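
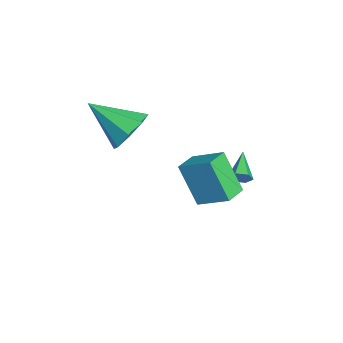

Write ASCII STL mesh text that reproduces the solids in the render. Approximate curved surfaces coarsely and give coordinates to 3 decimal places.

solid 
facet normal 0.385 0.744 -0.547
outer loop
vertex 1.22 -3.712 2.865
vertex 0.368 -3.142 3.041
vertex 1.283 -3.264 3.519
endloop
endfacet
facet normal 0.678 -0.635 0.370
outer loop
vertex 1.22 -3.712 2.865
vertex 1.283 -3.264 3.519
vertex -0.448 -4.718 4.199
endloop
endfacet
facet normal 0.385 0.744 -0.547
outer loop
vertex 1.283 -3.264 3.519
vertex 0.368 -3.142 3.041
vertex 0.811 -2.744 3.894
endloop
endfacet
facet normal 0.485 -0.177 0.856
outer loop
vertex 1.283 -3.264 3.519
vertex 0.811 -2.744 3.894
vertex -0.448 -4.718 4.199
endloop
endfacet
facet normal 0.386 0.743 -0.547
outer loop
vertex 0.811 -2.744 3.894
vertex 0.368 -3.142 3.041
vertex 0.079 -2.457 3.768
endloop
endfacet
facet normal -0.087 0.206 0.975
outer loop
vertex 0.811 -2.744 3.894
vertex 0.079 -2.457 3.768
vertex -0.448 -4.718 4.199
endloop
endfacet
facet normal 0.385 0.743 -0.547
outer loop
vertex 0.079 -2.457 3.768
vertex 0.368 -3.142 3.041
vertex -0.484 -2.571 3.217
endloop
endfacet
facet normal -0.699 0.288 0.655
outer loop
vertex 0.079 -2.457 3.768
vertex -0.484 -2.571 3.217
vertex -0.448 -4.718 4.199
endloop
endfacet
facet normal 0.385 0.743 -0.547
outer loop
vertex -0.484 -2.571 3.217
vertex 0.368 -3.142 3.041
vertex -0.547 -3.02 2.562
endloop
endfacet
facet normal -0.996 0.021 0.082
outer loop
vertex -0.484 -2.571 3.217
vertex -0.547 -3.02 2.562
vertex -0.448 -4.718 4.199
endloop
endfacet
facet normal 0.385 0.744 -0.546
outer loop
vertex -0.547 -3.02 2.562
vertex 0.368 -3.142 3.041
vertex -0.074 -3.539 2.188
endloop
endfacet
facet normal -0.802 -0.438 -0.406
outer loop
vertex -0.547 -3.02 2.562
vertex -0.074 -3.539 2.188
vertex -0.448 -4.718 4.199
endloop
endfacet
facet normal 0.385 0.744 -0.546
outer loop
vertex -0.074 -3.539 2.188
vertex 0.368 -3.142 3.041
vertex 0.657 -3.826 2.313
endloop
endfacet
facet normal -0.232 -0.820 -0.524
outer loop
vertex -0.074 -3.539 2.188
vertex 0.657 -3.826 2.313
vertex -0.448 -4.718 4.199
endloop
endfacet
facet normal 0.385 0.744 -0.546
outer loop
vertex 0.657 -3.826 2.313
vertex 0.368 -3.142 3.041
vertex 1.22 -3.712 2.865
endloop
endfacet
facet normal 0.382 -0.902 -0.203
outer loop
vertex 0.657 -3.826 2.313
vertex 1.22 -3.712 2.865
vertex -0.448 -4.718 4.199
endloop
endfacet
facet normal -0.388 -0.335 0.859
outer loop
vertex 3.353 -0.505 3.436
vertex 2.54 0.114 3.31
vertex 2.64 -1.593 2.69
endloop
endfacet
facet normal 0.790 -0.601 0.122
outer loop
vertex 3.38 -0.954 1.05
vertex 3.353 -0.505 3.436
vertex 2.64 -1.593 2.69
endloop
endfacet
facet normal -0.387 -0.335 0.859
outer loop
vertex 2.64 -1.593 2.69
vertex 2.54 0.114 3.31
vertex 1.826 -0.974 2.564
endloop
endfacet
facet normal -0.475 -0.726 -0.497
outer loop
vertex 1.826 -0.974 2.564
vertex 3.38 -0.954 1.05
vertex 2.64 -1.593 2.69
endloop
endfacet
facet normal 0.475 0.726 0.497
outer loop
vertex 3.353 -0.505 3.436
vertex 3.28 0.753 1.67
vertex 2.54 0.114 3.31
endloop
endfacet
facet normal 0.789 -0.602 0.122
outer loop
vertex 4.094 0.134 1.796
vertex 3.353 -0.505 3.436
vertex 3.38 -0.954 1.05
endloop
endfacet
facet normal 0.475 0.726 0.497
outer loop
vertex 4.094 0.134 1.796
vertex 3.28 0.753 1.67
vertex 3.353 -0.505 3.436
endloop
endfacet
facet normal -0.789 0.602 -0.122
outer loop
vertex 2.54 0.114 3.31
vertex 3.28 0.753 1.67
vertex 1.826 -0.974 2.564
endloop
endfacet
facet normal -0.475 -0.726 -0.498
outer loop
vertex 2.567 -0.335 0.924
vertex 3.38 -0.954 1.05
vertex 1.826 -0.974 2.564
endloop
endfacet
facet normal -0.790 0.601 -0.122
outer loop
vertex 1.826 -0.974 2.564
vertex 3.28 0.753 1.67
vertex 2.567 -0.335 0.924
endloop
endfacet
facet normal 0.388 0.334 -0.859
outer loop
vertex 2.567 -0.335 0.924
vertex 4.094 0.134 1.796
vertex 3.38 -0.954 1.05
endloop
endfacet
facet normal 0.388 0.335 -0.859
outer loop
vertex 3.28 0.753 1.67
vertex 4.094 0.134 1.796
vertex 2.567 -0.335 0.924
endloop
endfacet
facet normal 0.893 -0.189 -0.409
outer loop
vertex 0.294 0.889 0.124
vertex 0.145 1.118 -0.307
vertex 0.371 1.389 0.061
endloop
endfacet
facet normal 0.137 0.103 0.985
outer loop
vertex 0.294 0.889 0.124
vertex 0.371 1.389 0.061
vertex -1.105 1.382 0.267
endloop
endfacet
facet normal 0.893 -0.188 -0.410
outer loop
vertex 0.371 1.389 0.061
vertex 0.145 1.118 -0.307
vertex 0.222 1.618 -0.369
endloop
endfacet
facet normal 0.059 0.889 0.453
outer loop
vertex 0.371 1.389 0.061
vertex 0.222 1.618 -0.369
vertex -1.105 1.382 0.267
endloop
endfacet
facet normal 0.893 -0.188 -0.410
outer loop
vertex 0.222 1.618 -0.369
vertex 0.145 1.118 -0.307
vertex -0.004 1.347 -0.737
endloop
endfacet
facet normal -0.346 0.844 -0.409
outer loop
vertex 0.222 1.618 -0.369
vertex -0.004 1.347 -0.737
vertex -1.105 1.382 0.267
endloop
endfacet
facet normal 0.892 -0.190 -0.410
outer loop
vertex -0.004 1.347 -0.737
vertex 0.145 1.118 -0.307
vertex -0.082 0.847 -0.675
endloop
endfacet
facet normal -0.674 0.013 -0.739
outer loop
vertex -0.004 1.347 -0.737
vertex -0.082 0.847 -0.675
vertex -1.105 1.382 0.267
endloop
endfacet
facet normal 0.892 -0.190 -0.410
outer loop
vertex -0.082 0.847 -0.675
vertex 0.145 1.118 -0.307
vertex 0.067 0.617 -0.244
endloop
endfacet
facet normal -0.597 -0.775 -0.208
outer loop
vertex -0.082 0.847 -0.675
vertex 0.067 0.617 -0.244
vertex -1.105 1.382 0.267
endloop
endfacet
facet normal 0.892 -0.190 -0.410
outer loop
vertex 0.067 0.617 -0.244
vertex 0.145 1.118 -0.307
vertex 0.294 0.889 0.124
endloop
endfacet
facet normal -0.190 -0.730 0.657
outer loop
vertex 0.067 0.617 -0.244
vertex 0.294 0.889 0.124
vertex -1.105 1.382 0.267
endloop
endfacet

endsolid


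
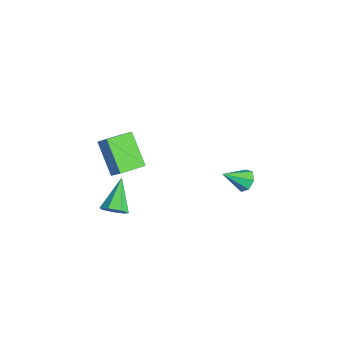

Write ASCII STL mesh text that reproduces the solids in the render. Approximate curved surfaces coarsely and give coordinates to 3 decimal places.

solid 
facet normal 0.041 0.806 -0.590
outer loop
vertex -2.086 3.348 -4.473
vertex -2.451 3.685 -4.038
vertex -1.794 3.63 -4.068
endloop
endfacet
facet normal 0.780 -0.610 -0.138
outer loop
vertex -2.086 3.348 -4.473
vertex -1.794 3.63 -4.068
vertex -2.509 2.515 -3.182
endloop
endfacet
facet normal 0.041 0.806 -0.590
outer loop
vertex -1.794 3.63 -4.068
vertex -2.451 3.685 -4.038
vertex -1.997 3.953 -3.641
endloop
endfacet
facet normal 0.849 -0.140 0.509
outer loop
vertex -1.794 3.63 -4.068
vertex -1.997 3.953 -3.641
vertex -2.509 2.515 -3.182
endloop
endfacet
facet normal 0.040 0.806 -0.590
outer loop
vertex -1.997 3.953 -3.641
vertex -2.451 3.685 -4.038
vertex -2.542 4.074 -3.513
endloop
endfacet
facet normal 0.267 0.206 0.942
outer loop
vertex -1.997 3.953 -3.641
vertex -2.542 4.074 -3.513
vertex -2.509 2.515 -3.182
endloop
endfacet
facet normal 0.038 0.806 -0.591
outer loop
vertex -2.542 4.074 -3.513
vertex -2.451 3.685 -4.038
vertex -3.018 3.901 -3.78
endloop
endfacet
facet normal -0.528 0.166 0.833
outer loop
vertex -2.542 4.074 -3.513
vertex -3.018 3.901 -3.78
vertex -2.509 2.515 -3.182
endloop
endfacet
facet normal 0.039 0.806 -0.590
outer loop
vertex -3.018 3.901 -3.78
vertex -2.451 3.685 -4.038
vertex -3.068 3.566 -4.241
endloop
endfacet
facet normal -0.936 -0.228 0.267
outer loop
vertex -3.018 3.901 -3.78
vertex -3.068 3.566 -4.241
vertex -2.509 2.515 -3.182
endloop
endfacet
facet normal 0.039 0.806 -0.590
outer loop
vertex -3.068 3.566 -4.241
vertex -2.451 3.685 -4.038
vertex -2.652 3.32 -4.55
endloop
endfacet
facet normal -0.651 -0.682 -0.333
outer loop
vertex -3.068 3.566 -4.241
vertex -2.652 3.32 -4.55
vertex -2.509 2.515 -3.182
endloop
endfacet
facet normal 0.040 0.806 -0.590
outer loop
vertex -2.652 3.32 -4.55
vertex -2.451 3.685 -4.038
vertex -2.086 3.348 -4.473
endloop
endfacet
facet normal 0.112 -0.851 -0.513
outer loop
vertex -2.652 3.32 -4.55
vertex -2.086 3.348 -4.473
vertex -2.509 2.515 -3.182
endloop
endfacet
facet normal -0.721 -0.112 0.684
outer loop
vertex -2.616 -3.127 1.257
vertex -2.968 -1.823 1.099
vertex -3.278 -3.396 0.515
endloop
endfacet
facet normal 0.259 -0.959 0.116
outer loop
vertex -1.872 -3.177 -0.819
vertex -2.616 -3.127 1.257
vertex -3.278 -3.396 0.515
endloop
endfacet
facet normal -0.721 -0.112 0.684
outer loop
vertex -3.278 -3.396 0.515
vertex -2.968 -1.823 1.099
vertex -3.63 -2.092 0.357
endloop
endfacet
facet normal -0.643 -0.261 -0.720
outer loop
vertex -3.63 -2.092 0.357
vertex -1.872 -3.177 -0.819
vertex -3.278 -3.396 0.515
endloop
endfacet
facet normal 0.643 0.261 0.720
outer loop
vertex -2.616 -3.127 1.257
vertex -1.562 -1.604 -0.235
vertex -2.968 -1.823 1.099
endloop
endfacet
facet normal 0.259 -0.959 0.116
outer loop
vertex -1.21 -2.908 -0.077
vertex -2.616 -3.127 1.257
vertex -1.872 -3.177 -0.819
endloop
endfacet
facet normal 0.643 0.261 0.720
outer loop
vertex -1.21 -2.908 -0.077
vertex -1.562 -1.604 -0.235
vertex -2.616 -3.127 1.257
endloop
endfacet
facet normal -0.259 0.959 -0.116
outer loop
vertex -2.968 -1.823 1.099
vertex -1.562 -1.604 -0.235
vertex -3.63 -2.092 0.357
endloop
endfacet
facet normal -0.643 -0.261 -0.720
outer loop
vertex -2.224 -1.873 -0.977
vertex -1.872 -3.177 -0.819
vertex -3.63 -2.092 0.357
endloop
endfacet
facet normal -0.259 0.959 -0.116
outer loop
vertex -3.63 -2.092 0.357
vertex -1.562 -1.604 -0.235
vertex -2.224 -1.873 -0.977
endloop
endfacet
facet normal 0.721 0.112 -0.684
outer loop
vertex -2.224 -1.873 -0.977
vertex -1.21 -2.908 -0.077
vertex -1.872 -3.177 -0.819
endloop
endfacet
facet normal 0.721 0.112 -0.684
outer loop
vertex -1.562 -1.604 -0.235
vertex -1.21 -2.908 -0.077
vertex -2.224 -1.873 -0.977
endloop
endfacet
facet normal 0.704 -0.424 -0.571
outer loop
vertex -1.148 -2.577 -3.238
vertex -1.516 -3.184 -3.241
vertex -1.556 -2.639 -3.695
endloop
endfacet
facet normal 0.014 0.989 -0.147
outer loop
vertex -1.148 -2.577 -3.238
vertex -1.556 -2.639 -3.695
vertex -2.824 -2.396 -2.179
endloop
endfacet
facet normal 0.703 -0.424 -0.571
outer loop
vertex -1.556 -2.639 -3.695
vertex -1.516 -3.184 -3.241
vertex -1.934 -3.111 -3.81
endloop
endfacet
facet normal -0.568 0.594 -0.570
outer loop
vertex -1.556 -2.639 -3.695
vertex -1.934 -3.111 -3.81
vertex -2.824 -2.396 -2.179
endloop
endfacet
facet normal 0.703 -0.424 -0.571
outer loop
vertex -1.934 -3.111 -3.81
vertex -1.516 -3.184 -3.241
vertex -1.998 -3.638 -3.497
endloop
endfacet
facet normal -0.894 -0.144 -0.425
outer loop
vertex -1.934 -3.111 -3.81
vertex -1.998 -3.638 -3.497
vertex -2.824 -2.396 -2.179
endloop
endfacet
facet normal 0.703 -0.424 -0.572
outer loop
vertex -1.998 -3.638 -3.497
vertex -1.516 -3.184 -3.241
vertex -1.698 -3.823 -2.991
endloop
endfacet
facet normal -0.719 -0.671 0.181
outer loop
vertex -1.998 -3.638 -3.497
vertex -1.698 -3.823 -2.991
vertex -2.824 -2.396 -2.179
endloop
endfacet
facet normal 0.703 -0.424 -0.571
outer loop
vertex -1.698 -3.823 -2.991
vertex -1.516 -3.184 -3.241
vertex -1.262 -3.527 -2.674
endloop
endfacet
facet normal -0.175 -0.588 0.790
outer loop
vertex -1.698 -3.823 -2.991
vertex -1.262 -3.527 -2.674
vertex -2.824 -2.396 -2.179
endloop
endfacet
facet normal 0.704 -0.423 -0.571
outer loop
vertex -1.262 -3.527 -2.674
vertex -1.516 -3.184 -3.241
vertex -1.017 -2.972 -2.783
endloop
endfacet
facet normal 0.328 0.040 0.944
outer loop
vertex -1.262 -3.527 -2.674
vertex -1.017 -2.972 -2.783
vertex -2.824 -2.396 -2.179
endloop
endfacet
facet normal 0.704 -0.424 -0.570
outer loop
vertex -1.017 -2.972 -2.783
vertex -1.516 -3.184 -3.241
vertex -1.148 -2.577 -3.238
endloop
endfacet
facet normal 0.413 0.743 0.526
outer loop
vertex -1.017 -2.972 -2.783
vertex -1.148 -2.577 -3.238
vertex -2.824 -2.396 -2.179
endloop
endfacet

endsolid


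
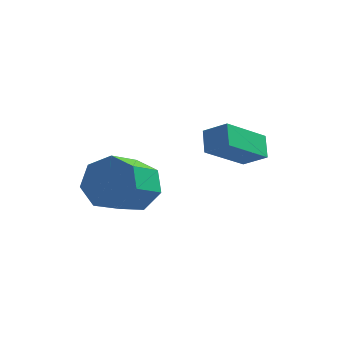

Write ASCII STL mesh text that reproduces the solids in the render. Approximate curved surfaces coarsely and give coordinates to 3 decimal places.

solid 
facet normal 0.289 0.782 -0.552
outer loop
vertex -2.978 1.265 -1.514
vertex -3.469 1.914 -0.851
vertex -2.477 1.572 -0.817
endloop
endfacet
facet normal 0.784 -0.523 -0.333
outer loop
vertex -2.978 1.265 -1.514
vertex -2.477 1.572 -0.817
vertex -3.459 -0.042 -0.593
endloop
endfacet
facet normal 0.784 -0.523 -0.333
outer loop
vertex -3.459 -0.042 -0.593
vertex -2.477 1.572 -0.817
vertex -2.958 0.265 0.104
endloop
endfacet
facet normal -0.287 -0.783 0.551
outer loop
vertex -3.459 -0.042 -0.593
vertex -2.958 0.265 0.104
vertex -3.951 0.606 0.071
endloop
endfacet
facet normal 0.289 0.783 -0.551
outer loop
vertex -2.477 1.572 -0.817
vertex -3.469 1.914 -0.851
vertex -2.724 2.136 -0.145
endloop
endfacet
facet normal 0.918 -0.063 0.390
outer loop
vertex -2.477 1.572 -0.817
vertex -2.724 2.136 -0.145
vertex -2.958 0.265 0.104
endloop
endfacet
facet normal 0.918 -0.063 0.390
outer loop
vertex -2.958 0.265 0.104
vertex -2.724 2.136 -0.145
vertex -3.205 0.829 0.776
endloop
endfacet
facet normal -0.287 -0.783 0.552
outer loop
vertex -2.958 0.265 0.104
vertex -3.205 0.829 0.776
vertex -3.951 0.606 0.071
endloop
endfacet
facet normal 0.289 0.783 -0.551
outer loop
vertex -2.724 2.136 -0.145
vertex -3.469 1.914 -0.851
vertex -3.532 2.533 -0.005
endloop
endfacet
facet normal 0.361 0.445 0.820
outer loop
vertex -2.724 2.136 -0.145
vertex -3.532 2.533 -0.005
vertex -3.205 0.829 0.776
endloop
endfacet
facet normal 0.360 0.445 0.820
outer loop
vertex -3.205 0.829 0.776
vertex -3.532 2.533 -0.005
vertex -4.013 1.225 0.916
endloop
endfacet
facet normal -0.288 -0.783 0.552
outer loop
vertex -3.205 0.829 0.776
vertex -4.013 1.225 0.916
vertex -3.951 0.606 0.071
endloop
endfacet
facet normal 0.287 0.783 -0.552
outer loop
vertex -3.532 2.533 -0.005
vertex -3.469 1.914 -0.851
vertex -4.293 2.463 -0.501
endloop
endfacet
facet normal -0.469 0.617 0.632
outer loop
vertex -3.532 2.533 -0.005
vertex -4.293 2.463 -0.501
vertex -4.013 1.225 0.916
endloop
endfacet
facet normal -0.468 0.618 0.632
outer loop
vertex -4.013 1.225 0.916
vertex -4.293 2.463 -0.501
vertex -4.774 1.156 0.42
endloop
endfacet
facet normal -0.289 -0.782 0.552
outer loop
vertex -4.013 1.225 0.916
vertex -4.774 1.156 0.42
vertex -3.951 0.606 0.071
endloop
endfacet
facet normal 0.287 0.783 -0.552
outer loop
vertex -4.293 2.463 -0.501
vertex -3.469 1.914 -0.851
vertex -4.434 1.98 -1.26
endloop
endfacet
facet normal -0.945 0.326 -0.032
outer loop
vertex -4.293 2.463 -0.501
vertex -4.434 1.98 -1.26
vertex -4.774 1.156 0.42
endloop
endfacet
facet normal -0.945 0.326 -0.032
outer loop
vertex -4.774 1.156 0.42
vertex -4.434 1.98 -1.26
vertex -4.915 0.673 -0.339
endloop
endfacet
facet normal -0.289 -0.782 0.552
outer loop
vertex -4.774 1.156 0.42
vertex -4.915 0.673 -0.339
vertex -3.951 0.606 0.071
endloop
endfacet
facet normal 0.288 0.783 -0.552
outer loop
vertex -4.434 1.98 -1.26
vertex -3.469 1.914 -0.851
vertex -3.849 1.447 -1.711
endloop
endfacet
facet normal -0.710 -0.212 -0.671
outer loop
vertex -4.434 1.98 -1.26
vertex -3.849 1.447 -1.711
vertex -4.915 0.673 -0.339
endloop
endfacet
facet normal -0.710 -0.211 -0.671
outer loop
vertex -4.915 0.673 -0.339
vertex -3.849 1.447 -1.711
vertex -4.33 0.139 -0.79
endloop
endfacet
facet normal -0.289 -0.782 0.552
outer loop
vertex -4.915 0.673 -0.339
vertex -4.33 0.139 -0.79
vertex -3.951 0.606 0.071
endloop
endfacet
facet normal 0.288 0.782 -0.552
outer loop
vertex -3.849 1.447 -1.711
vertex -3.469 1.914 -0.851
vertex -2.978 1.265 -1.514
endloop
endfacet
facet normal 0.059 -0.589 -0.806
outer loop
vertex -3.849 1.447 -1.711
vertex -2.978 1.265 -1.514
vertex -4.33 0.139 -0.79
endloop
endfacet
facet normal 0.060 -0.590 -0.806
outer loop
vertex -4.33 0.139 -0.79
vertex -2.978 1.265 -1.514
vertex -3.459 -0.042 -0.593
endloop
endfacet
facet normal -0.287 -0.783 0.551
outer loop
vertex -4.33 0.139 -0.79
vertex -3.459 -0.042 -0.593
vertex -3.951 0.606 0.071
endloop
endfacet
facet normal -0.539 -0.609 0.582
outer loop
vertex -0.766 3.635 1.453
vertex -1.61 3.835 0.88
vertex -0.553 2.904 0.885
endloop
endfacet
facet normal 0.812 -0.192 0.552
outer loop
vertex 0.51 4.105 -0.26
vertex -0.766 3.635 1.453
vertex -0.553 2.904 0.885
endloop
endfacet
facet normal -0.540 -0.610 0.580
outer loop
vertex -0.553 2.904 0.885
vertex -1.61 3.835 0.88
vertex -1.397 3.105 0.311
endloop
endfacet
facet normal 0.224 -0.769 -0.599
outer loop
vertex -1.397 3.105 0.311
vertex 0.51 4.105 -0.26
vertex -0.553 2.904 0.885
endloop
endfacet
facet normal -0.224 0.769 0.599
outer loop
vertex -0.766 3.635 1.453
vertex -0.547 5.036 -0.265
vertex -1.61 3.835 0.88
endloop
endfacet
facet normal 0.812 -0.193 0.552
outer loop
vertex 0.297 4.835 0.309
vertex -0.766 3.635 1.453
vertex 0.51 4.105 -0.26
endloop
endfacet
facet normal -0.224 0.769 0.599
outer loop
vertex 0.297 4.835 0.309
vertex -0.547 5.036 -0.265
vertex -0.766 3.635 1.453
endloop
endfacet
facet normal -0.812 0.193 -0.551
outer loop
vertex -1.61 3.835 0.88
vertex -0.547 5.036 -0.265
vertex -1.397 3.105 0.311
endloop
endfacet
facet normal 0.224 -0.769 -0.599
outer loop
vertex -0.334 4.305 -0.833
vertex 0.51 4.105 -0.26
vertex -1.397 3.105 0.311
endloop
endfacet
facet normal -0.811 0.192 -0.552
outer loop
vertex -1.397 3.105 0.311
vertex -0.547 5.036 -0.265
vertex -0.334 4.305 -0.833
endloop
endfacet
facet normal 0.539 0.610 -0.581
outer loop
vertex -0.334 4.305 -0.833
vertex 0.297 4.835 0.309
vertex 0.51 4.105 -0.26
endloop
endfacet
facet normal 0.540 0.609 -0.581
outer loop
vertex -0.547 5.036 -0.265
vertex 0.297 4.835 0.309
vertex -0.334 4.305 -0.833
endloop
endfacet

endsolid


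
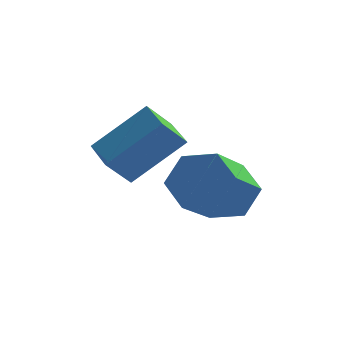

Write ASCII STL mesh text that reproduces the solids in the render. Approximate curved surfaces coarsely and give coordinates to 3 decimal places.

solid 
facet normal -0.500 -0.433 0.750
outer loop
vertex -1.988 -3.155 2.136
vertex -2.549 -2.31 2.25
vertex -3.12 -3.757 1.035
endloop
endfacet
facet normal 0.550 -0.828 -0.112
outer loop
vertex -2.651 -3.35 0.33
vertex -1.988 -3.155 2.136
vertex -3.12 -3.757 1.035
endloop
endfacet
facet normal -0.498 -0.434 0.751
outer loop
vertex -3.12 -3.757 1.035
vertex -2.549 -2.31 2.25
vertex -3.681 -2.913 1.15
endloop
endfacet
facet normal -0.670 -0.356 -0.651
outer loop
vertex -3.681 -2.913 1.15
vertex -2.651 -3.35 0.33
vertex -3.12 -3.757 1.035
endloop
endfacet
facet normal 0.670 0.357 0.651
outer loop
vertex -1.988 -3.155 2.136
vertex -2.08 -1.903 1.545
vertex -2.549 -2.31 2.25
endloop
endfacet
facet normal 0.550 -0.827 -0.113
outer loop
vertex -1.519 -2.747 1.43
vertex -1.988 -3.155 2.136
vertex -2.651 -3.35 0.33
endloop
endfacet
facet normal 0.670 0.357 0.651
outer loop
vertex -1.519 -2.747 1.43
vertex -2.08 -1.903 1.545
vertex -1.988 -3.155 2.136
endloop
endfacet
facet normal -0.550 0.828 0.112
outer loop
vertex -2.549 -2.31 2.25
vertex -2.08 -1.903 1.545
vertex -3.681 -2.913 1.15
endloop
endfacet
facet normal -0.670 -0.357 -0.651
outer loop
vertex -3.212 -2.505 0.444
vertex -2.651 -3.35 0.33
vertex -3.681 -2.913 1.15
endloop
endfacet
facet normal -0.550 0.828 0.113
outer loop
vertex -3.681 -2.913 1.15
vertex -2.08 -1.903 1.545
vertex -3.212 -2.505 0.444
endloop
endfacet
facet normal 0.499 0.433 -0.751
outer loop
vertex -3.212 -2.505 0.444
vertex -1.519 -2.747 1.43
vertex -2.651 -3.35 0.33
endloop
endfacet
facet normal 0.499 0.434 -0.750
outer loop
vertex -2.08 -1.903 1.545
vertex -1.519 -2.747 1.43
vertex -3.212 -2.505 0.444
endloop
endfacet
facet normal 0.199 0.785 -0.587
outer loop
vertex -0.401 -1.722 -1.317
vertex -0.929 -1.235 -0.845
vertex -0.096 -1.291 -0.638
endloop
endfacet
facet normal 0.914 -0.365 -0.179
outer loop
vertex -0.401 -1.722 -1.317
vertex -0.096 -1.291 -0.638
vertex -0.743 -3.072 -0.308
endloop
endfacet
facet normal 0.914 -0.365 -0.179
outer loop
vertex -0.743 -3.072 -0.308
vertex -0.096 -1.291 -0.638
vertex -0.438 -2.642 0.371
endloop
endfacet
facet normal -0.199 -0.785 0.587
outer loop
vertex -0.743 -3.072 -0.308
vertex -0.438 -2.642 0.371
vertex -1.271 -2.585 0.165
endloop
endfacet
facet normal 0.199 0.785 -0.587
outer loop
vertex -0.096 -1.291 -0.638
vertex -0.929 -1.235 -0.845
vertex -0.624 -0.804 -0.165
endloop
endfacet
facet normal 0.764 0.251 0.595
outer loop
vertex -0.096 -1.291 -0.638
vertex -0.624 -0.804 -0.165
vertex -0.438 -2.642 0.371
endloop
endfacet
facet normal 0.764 0.251 0.595
outer loop
vertex -0.438 -2.642 0.371
vertex -0.624 -0.804 -0.165
vertex -0.966 -2.155 0.844
endloop
endfacet
facet normal -0.199 -0.785 0.587
outer loop
vertex -0.438 -2.642 0.371
vertex -0.966 -2.155 0.844
vertex -1.271 -2.585 0.165
endloop
endfacet
facet normal 0.199 0.785 -0.587
outer loop
vertex -0.624 -0.804 -0.165
vertex -0.929 -1.235 -0.845
vertex -1.457 -0.748 -0.372
endloop
endfacet
facet normal -0.151 0.616 0.773
outer loop
vertex -0.624 -0.804 -0.165
vertex -1.457 -0.748 -0.372
vertex -0.966 -2.155 0.844
endloop
endfacet
facet normal -0.150 0.616 0.773
outer loop
vertex -0.966 -2.155 0.844
vertex -1.457 -0.748 -0.372
vertex -1.799 -2.098 0.637
endloop
endfacet
facet normal -0.199 -0.785 0.587
outer loop
vertex -0.966 -2.155 0.844
vertex -1.799 -2.098 0.637
vertex -1.271 -2.585 0.165
endloop
endfacet
facet normal 0.199 0.785 -0.587
outer loop
vertex -1.457 -0.748 -0.372
vertex -0.929 -1.235 -0.845
vertex -1.762 -1.178 -1.051
endloop
endfacet
facet normal -0.914 0.365 0.179
outer loop
vertex -1.457 -0.748 -0.372
vertex -1.762 -1.178 -1.051
vertex -1.799 -2.098 0.637
endloop
endfacet
facet normal -0.914 0.365 0.179
outer loop
vertex -1.799 -2.098 0.637
vertex -1.762 -1.178 -1.051
vertex -2.104 -2.529 -0.042
endloop
endfacet
facet normal -0.199 -0.785 0.587
outer loop
vertex -1.799 -2.098 0.637
vertex -2.104 -2.529 -0.042
vertex -1.271 -2.585 0.165
endloop
endfacet
facet normal 0.199 0.785 -0.587
outer loop
vertex -1.762 -1.178 -1.051
vertex -0.929 -1.235 -0.845
vertex -1.234 -1.665 -1.524
endloop
endfacet
facet normal -0.764 -0.251 -0.595
outer loop
vertex -1.762 -1.178 -1.051
vertex -1.234 -1.665 -1.524
vertex -2.104 -2.529 -0.042
endloop
endfacet
facet normal -0.764 -0.251 -0.595
outer loop
vertex -2.104 -2.529 -0.042
vertex -1.234 -1.665 -1.524
vertex -1.576 -3.016 -0.515
endloop
endfacet
facet normal -0.199 -0.785 0.587
outer loop
vertex -2.104 -2.529 -0.042
vertex -1.576 -3.016 -0.515
vertex -1.271 -2.585 0.165
endloop
endfacet
facet normal 0.199 0.785 -0.587
outer loop
vertex -1.234 -1.665 -1.524
vertex -0.929 -1.235 -0.845
vertex -0.401 -1.722 -1.317
endloop
endfacet
facet normal 0.150 -0.616 -0.774
outer loop
vertex -1.234 -1.665 -1.524
vertex -0.401 -1.722 -1.317
vertex -1.576 -3.016 -0.515
endloop
endfacet
facet normal 0.151 -0.616 -0.773
outer loop
vertex -1.576 -3.016 -0.515
vertex -0.401 -1.722 -1.317
vertex -0.743 -3.072 -0.308
endloop
endfacet
facet normal -0.199 -0.785 0.587
outer loop
vertex -1.576 -3.016 -0.515
vertex -0.743 -3.072 -0.308
vertex -1.271 -2.585 0.165
endloop
endfacet

endsolid


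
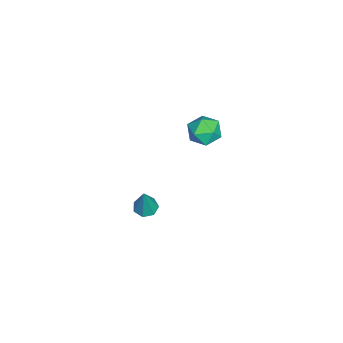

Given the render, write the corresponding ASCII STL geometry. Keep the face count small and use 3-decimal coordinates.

solid 
facet normal -0.489 0.870 -0.058
outer loop
vertex 1.812 0.729 3.644
vertex 0.99 0.263 3.59
vertex 1.337 0.514 4.434
endloop
endfacet
facet normal 0.110 0.940 0.322
outer loop
vertex 1.812 0.729 3.644
vertex 1.337 0.514 4.434
vertex 2.278 0.414 4.405
endloop
endfacet
facet normal 0.657 0.748 -0.093
outer loop
vertex 1.812 0.729 3.644
vertex 2.278 0.414 4.405
vertex 2.512 0.101 3.543
endloop
endfacet
facet normal 0.396 0.559 -0.729
outer loop
vertex 1.812 0.729 3.644
vertex 2.512 0.101 3.543
vertex 1.716 0.008 3.039
endloop
endfacet
facet normal -0.313 0.635 -0.707
outer loop
vertex 1.812 0.729 3.644
vertex 1.716 0.008 3.039
vertex 0.99 0.263 3.59
endloop
endfacet
facet normal 0.078 0.484 0.871
outer loop
vertex 2.278 0.414 4.405
vertex 1.337 0.514 4.434
vertex 1.744 -0.248 4.821
endloop
endfacet
facet normal -0.892 0.371 0.257
outer loop
vertex 1.337 0.514 4.434
vertex 0.99 0.263 3.59
vertex 0.948 -0.341 4.317
endloop
endfacet
facet normal -0.607 -0.010 -0.795
outer loop
vertex 0.99 0.263 3.59
vertex 1.716 0.008 3.039
vertex 1.182 -0.654 3.455
endloop
endfacet
facet normal 0.541 -0.133 -0.830
outer loop
vertex 1.716 0.008 3.039
vertex 2.512 0.101 3.543
vertex 2.123 -0.754 3.426
endloop
endfacet
facet normal 0.965 0.173 0.199
outer loop
vertex 2.512 0.101 3.543
vertex 2.278 0.414 4.405
vertex 2.47 -0.503 4.27
endloop
endfacet
facet normal -0.396 -0.559 0.729
outer loop
vertex 1.648 -0.969 4.216
vertex 1.744 -0.248 4.821
vertex 0.948 -0.341 4.317
endloop
endfacet
facet normal -0.657 -0.748 0.093
outer loop
vertex 1.648 -0.969 4.216
vertex 0.948 -0.341 4.317
vertex 1.182 -0.654 3.455
endloop
endfacet
facet normal -0.110 -0.940 -0.322
outer loop
vertex 1.648 -0.969 4.216
vertex 1.182 -0.654 3.455
vertex 2.123 -0.754 3.426
endloop
endfacet
facet normal 0.489 -0.870 0.058
outer loop
vertex 1.648 -0.969 4.216
vertex 2.123 -0.754 3.426
vertex 2.47 -0.503 4.27
endloop
endfacet
facet normal 0.313 -0.635 0.707
outer loop
vertex 1.648 -0.969 4.216
vertex 2.47 -0.503 4.27
vertex 1.744 -0.248 4.821
endloop
endfacet
facet normal -0.541 0.133 0.830
outer loop
vertex 0.948 -0.341 4.317
vertex 1.744 -0.248 4.821
vertex 1.337 0.514 4.434
endloop
endfacet
facet normal -0.965 -0.173 -0.199
outer loop
vertex 1.182 -0.654 3.455
vertex 0.948 -0.341 4.317
vertex 0.99 0.263 3.59
endloop
endfacet
facet normal -0.078 -0.484 -0.871
outer loop
vertex 2.123 -0.754 3.426
vertex 1.182 -0.654 3.455
vertex 1.716 0.008 3.039
endloop
endfacet
facet normal 0.892 -0.371 -0.257
outer loop
vertex 2.47 -0.503 4.27
vertex 2.123 -0.754 3.426
vertex 2.512 0.101 3.543
endloop
endfacet
facet normal 0.607 0.010 0.795
outer loop
vertex 1.744 -0.248 4.821
vertex 2.47 -0.503 4.27
vertex 2.278 0.414 4.405
endloop
endfacet
facet normal -0.322 -0.016 -0.947
outer loop
vertex 1.853 -3.654 -3.355
vertex 1.484 -3.106 -3.239
vertex 2.118 -3.146 -3.454
endloop
endfacet
facet normal 0.888 -0.458 0.026
outer loop
vertex 1.853 -3.654 -3.355
vertex 2.118 -3.146 -3.454
vertex 2.096 -3.074 -1.441
endloop
endfacet
facet normal -0.322 -0.018 -0.947
outer loop
vertex 2.118 -3.146 -3.454
vertex 1.484 -3.106 -3.239
vertex 1.906 -2.608 -3.392
endloop
endfacet
facet normal 0.930 0.367 -0.003
outer loop
vertex 2.118 -3.146 -3.454
vertex 1.906 -2.608 -3.392
vertex 2.096 -3.074 -1.441
endloop
endfacet
facet normal -0.322 -0.018 -0.947
outer loop
vertex 1.906 -2.608 -3.392
vertex 1.484 -3.106 -3.239
vertex 1.376 -2.446 -3.215
endloop
endfacet
facet normal 0.344 0.920 0.186
outer loop
vertex 1.906 -2.608 -3.392
vertex 1.376 -2.446 -3.215
vertex 2.096 -3.074 -1.441
endloop
endfacet
facet normal -0.322 -0.018 -0.946
outer loop
vertex 1.376 -2.446 -3.215
vertex 1.484 -3.106 -3.239
vertex 0.928 -2.781 -3.056
endloop
endfacet
facet normal -0.426 0.784 0.451
outer loop
vertex 1.376 -2.446 -3.215
vertex 0.928 -2.781 -3.056
vertex 2.096 -3.074 -1.441
endloop
endfacet
facet normal -0.321 -0.017 -0.947
outer loop
vertex 0.928 -2.781 -3.056
vertex 1.484 -3.106 -3.239
vertex 0.899 -3.361 -3.036
endloop
endfacet
facet normal -0.804 0.061 0.592
outer loop
vertex 0.928 -2.781 -3.056
vertex 0.899 -3.361 -3.036
vertex 2.096 -3.074 -1.441
endloop
endfacet
facet normal -0.321 -0.017 -0.947
outer loop
vertex 0.899 -3.361 -3.036
vertex 1.484 -3.106 -3.239
vertex 1.311 -3.75 -3.169
endloop
endfacet
facet normal -0.502 -0.704 0.503
outer loop
vertex 0.899 -3.361 -3.036
vertex 1.311 -3.75 -3.169
vertex 2.096 -3.074 -1.441
endloop
endfacet
facet normal -0.322 -0.016 -0.947
outer loop
vertex 1.311 -3.75 -3.169
vertex 1.484 -3.106 -3.239
vertex 1.853 -3.654 -3.355
endloop
endfacet
facet normal 0.252 -0.935 0.251
outer loop
vertex 1.311 -3.75 -3.169
vertex 1.853 -3.654 -3.355
vertex 2.096 -3.074 -1.441
endloop
endfacet

endsolid


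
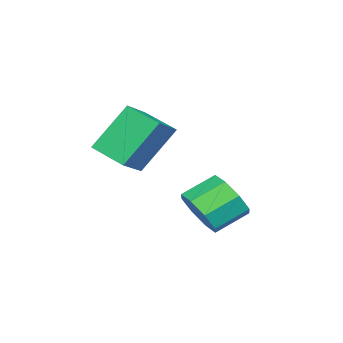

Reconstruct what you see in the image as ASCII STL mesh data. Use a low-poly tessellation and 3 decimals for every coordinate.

solid 
facet normal -0.443 0.407 0.799
outer loop
vertex -3.34 -3.612 2.413
vertex -3.072 -2.517 2.003
vertex -4.417 -3.578 1.799
endloop
endfacet
facet normal -0.223 -0.913 0.341
outer loop
vertex -3.628 -4.303 0.377
vertex -3.34 -3.612 2.413
vertex -4.417 -3.578 1.799
endloop
endfacet
facet normal -0.443 0.408 0.799
outer loop
vertex -4.417 -3.578 1.799
vertex -3.072 -2.517 2.003
vertex -4.148 -2.483 1.389
endloop
endfacet
facet normal -0.868 0.028 -0.496
outer loop
vertex -4.148 -2.483 1.389
vertex -3.628 -4.303 0.377
vertex -4.417 -3.578 1.799
endloop
endfacet
facet normal 0.868 -0.027 0.495
outer loop
vertex -3.34 -3.612 2.413
vertex -2.283 -3.242 0.581
vertex -3.072 -2.517 2.003
endloop
endfacet
facet normal -0.224 -0.913 0.341
outer loop
vertex -2.552 -4.337 0.991
vertex -3.34 -3.612 2.413
vertex -3.628 -4.303 0.377
endloop
endfacet
facet normal 0.868 -0.028 0.495
outer loop
vertex -2.552 -4.337 0.991
vertex -2.283 -3.242 0.581
vertex -3.34 -3.612 2.413
endloop
endfacet
facet normal 0.224 0.913 -0.341
outer loop
vertex -3.072 -2.517 2.003
vertex -2.283 -3.242 0.581
vertex -4.148 -2.483 1.389
endloop
endfacet
facet normal -0.868 0.027 -0.495
outer loop
vertex -3.36 -3.208 -0.033
vertex -3.628 -4.303 0.377
vertex -4.148 -2.483 1.389
endloop
endfacet
facet normal 0.224 0.913 -0.342
outer loop
vertex -4.148 -2.483 1.389
vertex -2.283 -3.242 0.581
vertex -3.36 -3.208 -0.033
endloop
endfacet
facet normal 0.443 -0.407 -0.799
outer loop
vertex -3.36 -3.208 -0.033
vertex -2.552 -4.337 0.991
vertex -3.628 -4.303 0.377
endloop
endfacet
facet normal 0.442 -0.408 -0.799
outer loop
vertex -2.283 -3.242 0.581
vertex -2.552 -4.337 0.991
vertex -3.36 -3.208 -0.033
endloop
endfacet
facet normal 0.640 -0.593 -0.488
outer loop
vertex -1.836 -0.639 -0.681
vertex -2.462 -1.101 -0.941
vertex -2.07 -0.441 -1.229
endloop
endfacet
facet normal 0.672 0.741 -0.019
outer loop
vertex -1.836 -0.639 -0.681
vertex -2.07 -0.441 -1.229
vertex -2.572 0.043 -0.12
endloop
endfacet
facet normal 0.672 0.741 -0.019
outer loop
vertex -2.572 0.043 -0.12
vertex -2.07 -0.441 -1.229
vertex -2.806 0.241 -0.667
endloop
endfacet
facet normal -0.640 0.593 0.488
outer loop
vertex -2.572 0.043 -0.12
vertex -2.806 0.241 -0.667
vertex -3.198 -0.419 -0.379
endloop
endfacet
facet normal 0.640 -0.593 -0.489
outer loop
vertex -2.07 -0.441 -1.229
vertex -2.462 -1.101 -0.941
vertex -2.534 -0.629 -1.608
endloop
endfacet
facet normal 0.212 0.747 -0.630
outer loop
vertex -2.07 -0.441 -1.229
vertex -2.534 -0.629 -1.608
vertex -2.806 0.241 -0.667
endloop
endfacet
facet normal 0.212 0.747 -0.630
outer loop
vertex -2.806 0.241 -0.667
vertex -2.534 -0.629 -1.608
vertex -3.27 0.053 -1.046
endloop
endfacet
facet normal -0.640 0.593 0.489
outer loop
vertex -2.806 0.241 -0.667
vertex -3.27 0.053 -1.046
vertex -3.198 -0.419 -0.379
endloop
endfacet
facet normal 0.641 -0.593 -0.488
outer loop
vertex -2.534 -0.629 -1.608
vertex -2.462 -1.101 -0.941
vertex -2.955 -1.094 -1.596
endloop
endfacet
facet normal -0.374 0.316 -0.872
outer loop
vertex -2.534 -0.629 -1.608
vertex -2.955 -1.094 -1.596
vertex -3.27 0.053 -1.046
endloop
endfacet
facet normal -0.374 0.316 -0.872
outer loop
vertex -3.27 0.053 -1.046
vertex -2.955 -1.094 -1.596
vertex -3.691 -0.412 -1.034
endloop
endfacet
facet normal -0.641 0.593 0.488
outer loop
vertex -3.27 0.053 -1.046
vertex -3.691 -0.412 -1.034
vertex -3.198 -0.419 -0.379
endloop
endfacet
facet normal 0.640 -0.594 -0.488
outer loop
vertex -2.955 -1.094 -1.596
vertex -2.462 -1.101 -0.941
vertex -3.088 -1.563 -1.2
endloop
endfacet
facet normal -0.739 -0.300 -0.603
outer loop
vertex -2.955 -1.094 -1.596
vertex -3.088 -1.563 -1.2
vertex -3.691 -0.412 -1.034
endloop
endfacet
facet normal -0.738 -0.300 -0.604
outer loop
vertex -3.691 -0.412 -1.034
vertex -3.088 -1.563 -1.2
vertex -3.824 -0.881 -0.639
endloop
endfacet
facet normal -0.640 0.593 0.488
outer loop
vertex -3.691 -0.412 -1.034
vertex -3.824 -0.881 -0.639
vertex -3.198 -0.419 -0.379
endloop
endfacet
facet normal 0.640 -0.593 -0.488
outer loop
vertex -3.088 -1.563 -1.2
vertex -2.462 -1.101 -0.941
vertex -2.854 -1.761 -0.653
endloop
endfacet
facet normal -0.672 -0.741 0.019
outer loop
vertex -3.088 -1.563 -1.2
vertex -2.854 -1.761 -0.653
vertex -3.824 -0.881 -0.639
endloop
endfacet
facet normal -0.672 -0.741 0.019
outer loop
vertex -3.824 -0.881 -0.639
vertex -2.854 -1.761 -0.653
vertex -3.59 -1.079 -0.091
endloop
endfacet
facet normal -0.640 0.593 0.488
outer loop
vertex -3.824 -0.881 -0.639
vertex -3.59 -1.079 -0.091
vertex -3.198 -0.419 -0.379
endloop
endfacet
facet normal 0.640 -0.593 -0.489
outer loop
vertex -2.854 -1.761 -0.653
vertex -2.462 -1.101 -0.941
vertex -2.39 -1.573 -0.274
endloop
endfacet
facet normal -0.212 -0.747 0.630
outer loop
vertex -2.854 -1.761 -0.653
vertex -2.39 -1.573 -0.274
vertex -3.59 -1.079 -0.091
endloop
endfacet
facet normal -0.212 -0.747 0.630
outer loop
vertex -3.59 -1.079 -0.091
vertex -2.39 -1.573 -0.274
vertex -3.126 -0.891 0.288
endloop
endfacet
facet normal -0.640 0.593 0.489
outer loop
vertex -3.59 -1.079 -0.091
vertex -3.126 -0.891 0.288
vertex -3.198 -0.419 -0.379
endloop
endfacet
facet normal 0.641 -0.593 -0.488
outer loop
vertex -2.39 -1.573 -0.274
vertex -2.462 -1.101 -0.941
vertex -1.969 -1.108 -0.286
endloop
endfacet
facet normal 0.374 -0.316 0.872
outer loop
vertex -2.39 -1.573 -0.274
vertex -1.969 -1.108 -0.286
vertex -3.126 -0.891 0.288
endloop
endfacet
facet normal 0.374 -0.316 0.872
outer loop
vertex -3.126 -0.891 0.288
vertex -1.969 -1.108 -0.286
vertex -2.705 -0.426 0.276
endloop
endfacet
facet normal -0.641 0.593 0.488
outer loop
vertex -3.126 -0.891 0.288
vertex -2.705 -0.426 0.276
vertex -3.198 -0.419 -0.379
endloop
endfacet
facet normal 0.640 -0.593 -0.488
outer loop
vertex -1.969 -1.108 -0.286
vertex -2.462 -1.101 -0.941
vertex -1.836 -0.639 -0.681
endloop
endfacet
facet normal 0.739 0.299 0.604
outer loop
vertex -1.969 -1.108 -0.286
vertex -1.836 -0.639 -0.681
vertex -2.705 -0.426 0.276
endloop
endfacet
facet normal 0.738 0.300 0.604
outer loop
vertex -2.705 -0.426 0.276
vertex -1.836 -0.639 -0.681
vertex -2.572 0.043 -0.12
endloop
endfacet
facet normal -0.640 0.594 0.488
outer loop
vertex -2.705 -0.426 0.276
vertex -2.572 0.043 -0.12
vertex -3.198 -0.419 -0.379
endloop
endfacet

endsolid


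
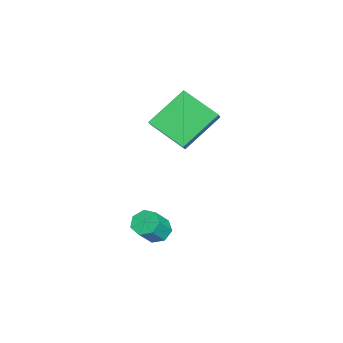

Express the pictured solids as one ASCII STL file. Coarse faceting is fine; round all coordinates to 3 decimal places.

solid 
facet normal -0.533 0.358 -0.767
outer loop
vertex -0.758 -0.284 -2.36
vertex -1.202 -0.087 -1.96
vertex -0.695 0.224 -2.167
endloop
endfacet
facet normal 0.839 0.099 -0.535
outer loop
vertex -0.758 -0.284 -2.36
vertex -0.695 0.224 -2.167
vertex -0.093 -0.731 -1.4
endloop
endfacet
facet normal 0.839 0.099 -0.535
outer loop
vertex -0.093 -0.731 -1.4
vertex -0.695 0.224 -2.167
vertex -0.03 -0.223 -1.207
endloop
endfacet
facet normal 0.531 -0.358 0.768
outer loop
vertex -0.093 -0.731 -1.4
vertex -0.03 -0.223 -1.207
vertex -0.538 -0.533 -1.0
endloop
endfacet
facet normal -0.532 0.357 -0.767
outer loop
vertex -0.695 0.224 -2.167
vertex -1.202 -0.087 -1.96
vertex -1.014 0.498 -1.818
endloop
endfacet
facet normal 0.613 0.788 -0.058
outer loop
vertex -0.695 0.224 -2.167
vertex -1.014 0.498 -1.818
vertex -0.03 -0.223 -1.207
endloop
endfacet
facet normal 0.613 0.788 -0.058
outer loop
vertex -0.03 -0.223 -1.207
vertex -1.014 0.498 -1.818
vertex -0.349 0.051 -0.859
endloop
endfacet
facet normal 0.531 -0.357 0.768
outer loop
vertex -0.03 -0.223 -1.207
vertex -0.349 0.051 -0.859
vertex -0.538 -0.533 -1.0
endloop
endfacet
facet normal -0.532 0.357 -0.768
outer loop
vertex -1.014 0.498 -1.818
vertex -1.202 -0.087 -1.96
vertex -1.475 0.332 -1.576
endloop
endfacet
facet normal -0.075 0.883 0.463
outer loop
vertex -1.014 0.498 -1.818
vertex -1.475 0.332 -1.576
vertex -0.349 0.051 -0.859
endloop
endfacet
facet normal -0.074 0.883 0.463
outer loop
vertex -0.349 0.051 -0.859
vertex -1.475 0.332 -1.576
vertex -0.811 -0.115 -0.616
endloop
endfacet
facet normal 0.532 -0.358 0.767
outer loop
vertex -0.349 0.051 -0.859
vertex -0.811 -0.115 -0.616
vertex -0.538 -0.533 -1.0
endloop
endfacet
facet normal -0.531 0.358 -0.768
outer loop
vertex -1.475 0.332 -1.576
vertex -1.202 -0.087 -1.96
vertex -1.731 -0.149 -1.623
endloop
endfacet
facet normal -0.706 0.314 0.635
outer loop
vertex -1.475 0.332 -1.576
vertex -1.731 -0.149 -1.623
vertex -0.811 -0.115 -0.616
endloop
endfacet
facet normal -0.707 0.313 0.635
outer loop
vertex -0.811 -0.115 -0.616
vertex -1.731 -0.149 -1.623
vertex -1.066 -0.596 -0.663
endloop
endfacet
facet normal 0.532 -0.357 0.767
outer loop
vertex -0.811 -0.115 -0.616
vertex -1.066 -0.596 -0.663
vertex -0.538 -0.533 -1.0
endloop
endfacet
facet normal -0.531 0.357 -0.768
outer loop
vertex -1.731 -0.149 -1.623
vertex -1.202 -0.087 -1.96
vertex -1.589 -0.583 -1.923
endloop
endfacet
facet normal -0.806 -0.492 0.330
outer loop
vertex -1.731 -0.149 -1.623
vertex -1.589 -0.583 -1.923
vertex -1.066 -0.596 -0.663
endloop
endfacet
facet normal -0.806 -0.492 0.329
outer loop
vertex -1.066 -0.596 -0.663
vertex -1.589 -0.583 -1.923
vertex -0.924 -1.03 -0.964
endloop
endfacet
facet normal 0.532 -0.358 0.767
outer loop
vertex -1.066 -0.596 -0.663
vertex -0.924 -1.03 -0.964
vertex -0.538 -0.533 -1.0
endloop
endfacet
facet normal -0.531 0.357 -0.768
outer loop
vertex -1.589 -0.583 -1.923
vertex -1.202 -0.087 -1.96
vertex -1.155 -0.643 -2.251
endloop
endfacet
facet normal -0.298 -0.927 -0.225
outer loop
vertex -1.589 -0.583 -1.923
vertex -1.155 -0.643 -2.251
vertex -0.924 -1.03 -0.964
endloop
endfacet
facet normal -0.299 -0.927 -0.225
outer loop
vertex -0.924 -1.03 -0.964
vertex -1.155 -0.643 -2.251
vertex -0.491 -1.09 -1.292
endloop
endfacet
facet normal 0.532 -0.358 0.768
outer loop
vertex -0.924 -1.03 -0.964
vertex -0.491 -1.09 -1.292
vertex -0.538 -0.533 -1.0
endloop
endfacet
facet normal -0.533 0.357 -0.767
outer loop
vertex -1.155 -0.643 -2.251
vertex -1.202 -0.087 -1.96
vertex -0.758 -0.284 -2.36
endloop
endfacet
facet normal 0.433 -0.664 -0.609
outer loop
vertex -1.155 -0.643 -2.251
vertex -0.758 -0.284 -2.36
vertex -0.491 -1.09 -1.292
endloop
endfacet
facet normal 0.433 -0.664 -0.609
outer loop
vertex -0.491 -1.09 -1.292
vertex -0.758 -0.284 -2.36
vertex -0.093 -0.731 -1.4
endloop
endfacet
facet normal 0.531 -0.358 0.768
outer loop
vertex -0.491 -1.09 -1.292
vertex -0.093 -0.731 -1.4
vertex -0.538 -0.533 -1.0
endloop
endfacet
facet normal -0.751 0.060 -0.658
outer loop
vertex -4.853 0.827 3.669
vertex -4.013 2.238 2.839
vertex -3.855 -0.509 2.408
endloop
endfacet
facet normal -0.457 -0.767 0.451
outer loop
vertex -3.247 -0.558 2.941
vertex -4.853 0.827 3.669
vertex -3.855 -0.509 2.408
endloop
endfacet
facet normal -0.751 0.060 -0.658
outer loop
vertex -3.855 -0.509 2.408
vertex -4.013 2.238 2.839
vertex -3.015 0.902 1.578
endloop
endfacet
facet normal 0.477 -0.639 -0.603
outer loop
vertex -3.015 0.902 1.578
vertex -3.247 -0.558 2.941
vertex -3.855 -0.509 2.408
endloop
endfacet
facet normal -0.477 0.639 0.603
outer loop
vertex -4.853 0.827 3.669
vertex -3.405 2.189 3.372
vertex -4.013 2.238 2.839
endloop
endfacet
facet normal -0.457 -0.767 0.451
outer loop
vertex -4.245 0.778 4.202
vertex -4.853 0.827 3.669
vertex -3.247 -0.558 2.941
endloop
endfacet
facet normal -0.477 0.639 0.603
outer loop
vertex -4.245 0.778 4.202
vertex -3.405 2.189 3.372
vertex -4.853 0.827 3.669
endloop
endfacet
facet normal 0.457 0.767 -0.451
outer loop
vertex -4.013 2.238 2.839
vertex -3.405 2.189 3.372
vertex -3.015 0.902 1.578
endloop
endfacet
facet normal 0.477 -0.639 -0.603
outer loop
vertex -2.407 0.853 2.111
vertex -3.247 -0.558 2.941
vertex -3.015 0.902 1.578
endloop
endfacet
facet normal 0.457 0.767 -0.451
outer loop
vertex -3.015 0.902 1.578
vertex -3.405 2.189 3.372
vertex -2.407 0.853 2.111
endloop
endfacet
facet normal 0.751 -0.060 0.658
outer loop
vertex -2.407 0.853 2.111
vertex -4.245 0.778 4.202
vertex -3.247 -0.558 2.941
endloop
endfacet
facet normal 0.751 -0.060 0.658
outer loop
vertex -3.405 2.189 3.372
vertex -4.245 0.778 4.202
vertex -2.407 0.853 2.111
endloop
endfacet

endsolid


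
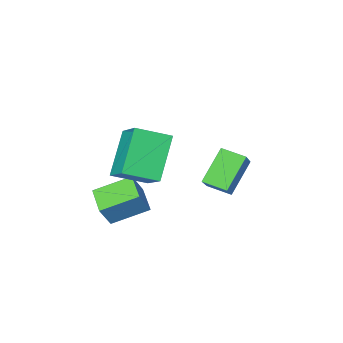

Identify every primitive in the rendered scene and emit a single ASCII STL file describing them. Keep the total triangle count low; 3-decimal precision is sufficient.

solid 
facet normal -0.504 -0.130 -0.854
outer loop
vertex 3.458 -0.129 -2.826
vertex 2.325 0.455 -2.246
vertex 3.79 0.86 -3.173
endloop
endfacet
facet normal 0.809 -0.417 -0.415
outer loop
vertex 4.275 0.985 -2.354
vertex 3.458 -0.129 -2.826
vertex 3.79 0.86 -3.173
endloop
endfacet
facet normal -0.504 -0.130 -0.854
outer loop
vertex 3.79 0.86 -3.173
vertex 2.325 0.455 -2.246
vertex 2.658 1.444 -2.593
endloop
endfacet
facet normal 0.302 0.899 -0.316
outer loop
vertex 2.658 1.444 -2.593
vertex 4.275 0.985 -2.354
vertex 3.79 0.86 -3.173
endloop
endfacet
facet normal -0.302 -0.899 0.316
outer loop
vertex 3.458 -0.129 -2.826
vertex 2.81 0.58 -1.427
vertex 2.325 0.455 -2.246
endloop
endfacet
facet normal 0.809 -0.418 -0.414
outer loop
vertex 3.942 -0.004 -2.007
vertex 3.458 -0.129 -2.826
vertex 4.275 0.985 -2.354
endloop
endfacet
facet normal -0.302 -0.899 0.316
outer loop
vertex 3.942 -0.004 -2.007
vertex 2.81 0.58 -1.427
vertex 3.458 -0.129 -2.826
endloop
endfacet
facet normal -0.808 0.418 0.415
outer loop
vertex 2.325 0.455 -2.246
vertex 2.81 0.58 -1.427
vertex 2.658 1.444 -2.593
endloop
endfacet
facet normal 0.302 0.899 -0.316
outer loop
vertex 3.142 1.569 -1.774
vertex 4.275 0.985 -2.354
vertex 2.658 1.444 -2.593
endloop
endfacet
facet normal -0.809 0.417 0.414
outer loop
vertex 2.658 1.444 -2.593
vertex 2.81 0.58 -1.427
vertex 3.142 1.569 -1.774
endloop
endfacet
facet normal 0.504 0.130 0.854
outer loop
vertex 3.142 1.569 -1.774
vertex 3.942 -0.004 -2.007
vertex 4.275 0.985 -2.354
endloop
endfacet
facet normal 0.504 0.130 0.854
outer loop
vertex 2.81 0.58 -1.427
vertex 3.942 -0.004 -2.007
vertex 3.142 1.569 -1.774
endloop
endfacet
facet normal -0.561 0.785 -0.262
outer loop
vertex -1.08 1.628 -1.441
vertex -0.334 2.438 -0.609
vertex -0.145 1.921 -2.564
endloop
endfacet
facet normal -0.540 -0.587 -0.603
outer loop
vertex 0.354 1.222 -2.331
vertex -1.08 1.628 -1.441
vertex -0.145 1.921 -2.564
endloop
endfacet
facet normal -0.561 0.785 -0.262
outer loop
vertex -0.145 1.921 -2.564
vertex -0.334 2.438 -0.609
vertex 0.601 2.731 -1.732
endloop
endfacet
facet normal 0.627 0.197 -0.754
outer loop
vertex 0.601 2.731 -1.732
vertex 0.354 1.222 -2.331
vertex -0.145 1.921 -2.564
endloop
endfacet
facet normal -0.627 -0.197 0.754
outer loop
vertex -1.08 1.628 -1.441
vertex 0.165 1.739 -0.376
vertex -0.334 2.438 -0.609
endloop
endfacet
facet normal -0.540 -0.587 -0.603
outer loop
vertex -0.581 0.929 -1.208
vertex -1.08 1.628 -1.441
vertex 0.354 1.222 -2.331
endloop
endfacet
facet normal -0.627 -0.197 0.754
outer loop
vertex -0.581 0.929 -1.208
vertex 0.165 1.739 -0.376
vertex -1.08 1.628 -1.441
endloop
endfacet
facet normal 0.540 0.587 0.603
outer loop
vertex -0.334 2.438 -0.609
vertex 0.165 1.739 -0.376
vertex 0.601 2.731 -1.732
endloop
endfacet
facet normal 0.627 0.197 -0.754
outer loop
vertex 1.1 2.032 -1.499
vertex 0.354 1.222 -2.331
vertex 0.601 2.731 -1.732
endloop
endfacet
facet normal 0.540 0.587 0.603
outer loop
vertex 0.601 2.731 -1.732
vertex 0.165 1.739 -0.376
vertex 1.1 2.032 -1.499
endloop
endfacet
facet normal 0.561 -0.785 0.262
outer loop
vertex 1.1 2.032 -1.499
vertex -0.581 0.929 -1.208
vertex 0.354 1.222 -2.331
endloop
endfacet
facet normal 0.561 -0.785 0.262
outer loop
vertex 0.165 1.739 -0.376
vertex -0.581 0.929 -1.208
vertex 1.1 2.032 -1.499
endloop
endfacet
facet normal -0.845 0.409 -0.345
outer loop
vertex 1.976 1.703 0.698
vertex 2.899 2.405 -0.731
vertex 1.719 0.559 -0.03
endloop
endfacet
facet normal -0.501 -0.382 0.777
outer loop
vertex 2.801 0.035 0.411
vertex 1.976 1.703 0.698
vertex 1.719 0.559 -0.03
endloop
endfacet
facet normal -0.845 0.409 -0.345
outer loop
vertex 1.719 0.559 -0.03
vertex 2.899 2.405 -0.731
vertex 2.642 1.261 -1.459
endloop
endfacet
facet normal -0.186 -0.829 -0.528
outer loop
vertex 2.642 1.261 -1.459
vertex 2.801 0.035 0.411
vertex 1.719 0.559 -0.03
endloop
endfacet
facet normal 0.186 0.829 0.528
outer loop
vertex 1.976 1.703 0.698
vertex 3.981 1.881 -0.29
vertex 2.899 2.405 -0.731
endloop
endfacet
facet normal -0.501 -0.382 0.777
outer loop
vertex 3.058 1.179 1.139
vertex 1.976 1.703 0.698
vertex 2.801 0.035 0.411
endloop
endfacet
facet normal 0.186 0.829 0.528
outer loop
vertex 3.058 1.179 1.139
vertex 3.981 1.881 -0.29
vertex 1.976 1.703 0.698
endloop
endfacet
facet normal 0.501 0.382 -0.777
outer loop
vertex 2.899 2.405 -0.731
vertex 3.981 1.881 -0.29
vertex 2.642 1.261 -1.459
endloop
endfacet
facet normal -0.186 -0.829 -0.528
outer loop
vertex 3.724 0.737 -1.018
vertex 2.801 0.035 0.411
vertex 2.642 1.261 -1.459
endloop
endfacet
facet normal 0.501 0.382 -0.777
outer loop
vertex 2.642 1.261 -1.459
vertex 3.981 1.881 -0.29
vertex 3.724 0.737 -1.018
endloop
endfacet
facet normal 0.845 -0.409 0.345
outer loop
vertex 3.724 0.737 -1.018
vertex 3.058 1.179 1.139
vertex 2.801 0.035 0.411
endloop
endfacet
facet normal 0.845 -0.409 0.345
outer loop
vertex 3.981 1.881 -0.29
vertex 3.058 1.179 1.139
vertex 3.724 0.737 -1.018
endloop
endfacet

endsolid


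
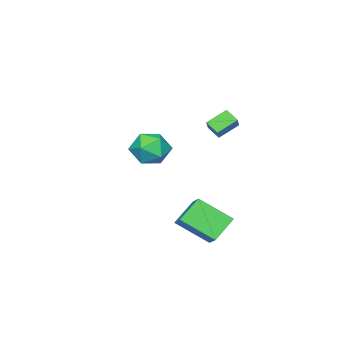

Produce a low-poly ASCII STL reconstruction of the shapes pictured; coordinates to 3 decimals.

solid 
facet normal -0.793 0.070 0.606
outer loop
vertex 2.134 1.608 0.011
vertex 1.387 3.129 -1.143
vertex 1.528 0.781 -0.686
endloop
endfacet
facet normal 0.365 -0.742 0.563
outer loop
vertex 2.773 0.671 -1.637
vertex 2.134 1.608 0.011
vertex 1.528 0.781 -0.686
endloop
endfacet
facet normal -0.793 0.070 0.605
outer loop
vertex 1.528 0.781 -0.686
vertex 1.387 3.129 -1.143
vertex 0.781 2.301 -1.841
endloop
endfacet
facet normal -0.488 -0.667 -0.562
outer loop
vertex 0.781 2.301 -1.841
vertex 2.773 0.671 -1.637
vertex 1.528 0.781 -0.686
endloop
endfacet
facet normal 0.489 0.667 0.563
outer loop
vertex 2.134 1.608 0.011
vertex 2.632 3.019 -2.094
vertex 1.387 3.129 -1.143
endloop
endfacet
facet normal 0.365 -0.742 0.563
outer loop
vertex 3.379 1.499 -0.939
vertex 2.134 1.608 0.011
vertex 2.773 0.671 -1.637
endloop
endfacet
facet normal 0.488 0.667 0.563
outer loop
vertex 3.379 1.499 -0.939
vertex 2.632 3.019 -2.094
vertex 2.134 1.608 0.011
endloop
endfacet
facet normal -0.365 0.742 -0.563
outer loop
vertex 1.387 3.129 -1.143
vertex 2.632 3.019 -2.094
vertex 0.781 2.301 -1.841
endloop
endfacet
facet normal -0.488 -0.667 -0.563
outer loop
vertex 2.026 2.192 -2.791
vertex 2.773 0.671 -1.637
vertex 0.781 2.301 -1.841
endloop
endfacet
facet normal -0.365 0.742 -0.563
outer loop
vertex 0.781 2.301 -1.841
vertex 2.632 3.019 -2.094
vertex 2.026 2.192 -2.791
endloop
endfacet
facet normal 0.793 -0.070 -0.605
outer loop
vertex 2.026 2.192 -2.791
vertex 3.379 1.499 -0.939
vertex 2.773 0.671 -1.637
endloop
endfacet
facet normal 0.793 -0.071 -0.606
outer loop
vertex 2.632 3.019 -2.094
vertex 3.379 1.499 -0.939
vertex 2.026 2.192 -2.791
endloop
endfacet
facet normal -0.655 -0.425 -0.625
outer loop
vertex -0.986 -0.283 3.141
vertex -1.93 0.204 3.799
vertex -0.969 0.403 2.656
endloop
endfacet
facet normal 0.756 -0.390 -0.526
outer loop
vertex -0.21 0.896 3.381
vertex -0.986 -0.283 3.141
vertex -0.969 0.403 2.656
endloop
endfacet
facet normal -0.654 -0.426 -0.624
outer loop
vertex -0.969 0.403 2.656
vertex -1.93 0.204 3.799
vertex -1.914 0.89 3.314
endloop
endfacet
facet normal 0.020 0.817 -0.576
outer loop
vertex -1.914 0.89 3.314
vertex -0.21 0.896 3.381
vertex -0.969 0.403 2.656
endloop
endfacet
facet normal -0.020 -0.817 0.576
outer loop
vertex -0.986 -0.283 3.141
vertex -1.171 0.697 4.524
vertex -1.93 0.204 3.799
endloop
endfacet
facet normal 0.755 -0.390 -0.527
outer loop
vertex -0.226 0.21 3.866
vertex -0.986 -0.283 3.141
vertex -0.21 0.896 3.381
endloop
endfacet
facet normal -0.020 -0.817 0.576
outer loop
vertex -0.226 0.21 3.866
vertex -1.171 0.697 4.524
vertex -0.986 -0.283 3.141
endloop
endfacet
facet normal -0.756 0.390 0.526
outer loop
vertex -1.93 0.204 3.799
vertex -1.171 0.697 4.524
vertex -1.914 0.89 3.314
endloop
endfacet
facet normal 0.020 0.817 -0.576
outer loop
vertex -1.154 1.383 4.039
vertex -0.21 0.896 3.381
vertex -1.914 0.89 3.314
endloop
endfacet
facet normal -0.755 0.391 0.526
outer loop
vertex -1.914 0.89 3.314
vertex -1.171 0.697 4.524
vertex -1.154 1.383 4.039
endloop
endfacet
facet normal 0.655 0.426 0.624
outer loop
vertex -1.154 1.383 4.039
vertex -0.226 0.21 3.866
vertex -0.21 0.896 3.381
endloop
endfacet
facet normal 0.654 0.426 0.625
outer loop
vertex -1.171 0.697 4.524
vertex -0.226 0.21 3.866
vertex -1.154 1.383 4.039
endloop
endfacet
facet normal -0.743 0.408 -0.530
outer loop
vertex -1.251 -3.48 -0.298
vertex -2.018 -4.169 0.247
vertex -1.758 -3.121 0.69
endloop
endfacet
facet normal -0.215 0.877 -0.429
outer loop
vertex -1.251 -3.48 -0.298
vertex -1.758 -3.121 0.69
vertex -0.621 -2.928 0.514
endloop
endfacet
facet normal 0.381 0.600 -0.704
outer loop
vertex -1.251 -3.48 -0.298
vertex -0.621 -2.928 0.514
vertex -0.178 -3.856 -0.037
endloop
endfacet
facet normal 0.223 -0.041 -0.974
outer loop
vertex -1.251 -3.48 -0.298
vertex -0.178 -3.856 -0.037
vertex -1.042 -4.624 -0.202
endloop
endfacet
facet normal -0.473 -0.159 -0.867
outer loop
vertex -1.251 -3.48 -0.298
vertex -1.042 -4.624 -0.202
vertex -2.018 -4.169 0.247
endloop
endfacet
facet normal -0.120 0.954 0.274
outer loop
vertex -0.621 -2.928 0.514
vertex -1.758 -3.121 0.69
vertex -0.998 -3.276 1.562
endloop
endfacet
facet normal -0.975 0.195 0.111
outer loop
vertex -1.758 -3.121 0.69
vertex -2.018 -4.169 0.247
vertex -1.862 -4.044 1.397
endloop
endfacet
facet normal -0.537 -0.724 -0.433
outer loop
vertex -2.018 -4.169 0.247
vertex -1.042 -4.624 -0.202
vertex -1.419 -4.972 0.846
endloop
endfacet
facet normal 0.589 -0.532 -0.608
outer loop
vertex -1.042 -4.624 -0.202
vertex -0.178 -3.856 -0.037
vertex -0.282 -4.779 0.67
endloop
endfacet
facet normal 0.846 0.505 -0.170
outer loop
vertex -0.178 -3.856 -0.037
vertex -0.621 -2.928 0.514
vertex -0.022 -3.731 1.113
endloop
endfacet
facet normal -0.223 0.041 0.974
outer loop
vertex -0.789 -4.42 1.658
vertex -0.998 -3.276 1.562
vertex -1.862 -4.044 1.397
endloop
endfacet
facet normal -0.381 -0.600 0.704
outer loop
vertex -0.789 -4.42 1.658
vertex -1.862 -4.044 1.397
vertex -1.419 -4.972 0.846
endloop
endfacet
facet normal 0.215 -0.877 0.429
outer loop
vertex -0.789 -4.42 1.658
vertex -1.419 -4.972 0.846
vertex -0.282 -4.779 0.67
endloop
endfacet
facet normal 0.743 -0.408 0.530
outer loop
vertex -0.789 -4.42 1.658
vertex -0.282 -4.779 0.67
vertex -0.022 -3.731 1.113
endloop
endfacet
facet normal 0.473 0.159 0.867
outer loop
vertex -0.789 -4.42 1.658
vertex -0.022 -3.731 1.113
vertex -0.998 -3.276 1.562
endloop
endfacet
facet normal -0.589 0.532 0.608
outer loop
vertex -1.862 -4.044 1.397
vertex -0.998 -3.276 1.562
vertex -1.758 -3.121 0.69
endloop
endfacet
facet normal -0.846 -0.505 0.170
outer loop
vertex -1.419 -4.972 0.846
vertex -1.862 -4.044 1.397
vertex -2.018 -4.169 0.247
endloop
endfacet
facet normal 0.120 -0.954 -0.274
outer loop
vertex -0.282 -4.779 0.67
vertex -1.419 -4.972 0.846
vertex -1.042 -4.624 -0.202
endloop
endfacet
facet normal 0.975 -0.195 -0.111
outer loop
vertex -0.022 -3.731 1.113
vertex -0.282 -4.779 0.67
vertex -0.178 -3.856 -0.037
endloop
endfacet
facet normal 0.537 0.724 0.433
outer loop
vertex -0.998 -3.276 1.562
vertex -0.022 -3.731 1.113
vertex -0.621 -2.928 0.514
endloop
endfacet

endsolid


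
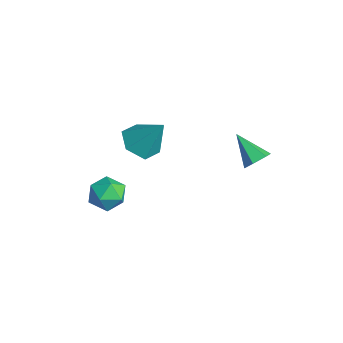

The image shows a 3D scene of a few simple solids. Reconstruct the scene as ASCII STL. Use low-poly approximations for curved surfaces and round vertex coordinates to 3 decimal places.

solid 
facet normal -0.560 0.793 0.240
outer loop
vertex -1.347 -1.413 -3.548
vertex -1.415 -1.755 -2.578
vertex -0.644 -1.128 -2.852
endloop
endfacet
facet normal -0.104 0.953 -0.286
outer loop
vertex -1.347 -1.413 -3.548
vertex -0.644 -1.128 -2.852
vertex -0.35 -1.382 -3.806
endloop
endfacet
facet normal -0.230 0.509 -0.829
outer loop
vertex -1.347 -1.413 -3.548
vertex -0.35 -1.382 -3.806
vertex -0.94 -2.166 -4.123
endloop
endfacet
facet normal -0.765 0.075 -0.640
outer loop
vertex -1.347 -1.413 -3.548
vertex -0.94 -2.166 -4.123
vertex -1.598 -2.396 -3.364
endloop
endfacet
facet normal -0.968 0.251 0.021
outer loop
vertex -1.347 -1.413 -3.548
vertex -1.598 -2.396 -3.364
vertex -1.415 -1.755 -2.578
endloop
endfacet
facet normal 0.558 0.828 -0.048
outer loop
vertex -0.35 -1.382 -3.806
vertex -0.644 -1.128 -2.852
vertex 0.198 -1.704 -2.996
endloop
endfacet
facet normal -0.179 0.571 0.801
outer loop
vertex -0.644 -1.128 -2.852
vertex -1.415 -1.755 -2.578
vertex -0.46 -1.934 -2.237
endloop
endfacet
facet normal -0.840 -0.307 0.446
outer loop
vertex -1.415 -1.755 -2.578
vertex -1.598 -2.396 -3.364
vertex -1.05 -2.718 -2.554
endloop
endfacet
facet normal -0.511 -0.592 -0.623
outer loop
vertex -1.598 -2.396 -3.364
vertex -0.94 -2.166 -4.123
vertex -0.756 -2.972 -3.508
endloop
endfacet
facet normal 0.353 0.110 -0.929
outer loop
vertex -0.94 -2.166 -4.123
vertex -0.35 -1.382 -3.806
vertex 0.015 -2.345 -3.782
endloop
endfacet
facet normal 0.765 -0.075 0.640
outer loop
vertex -0.053 -2.687 -2.812
vertex 0.198 -1.704 -2.996
vertex -0.46 -1.934 -2.237
endloop
endfacet
facet normal 0.230 -0.509 0.829
outer loop
vertex -0.053 -2.687 -2.812
vertex -0.46 -1.934 -2.237
vertex -1.05 -2.718 -2.554
endloop
endfacet
facet normal 0.104 -0.953 0.286
outer loop
vertex -0.053 -2.687 -2.812
vertex -1.05 -2.718 -2.554
vertex -0.756 -2.972 -3.508
endloop
endfacet
facet normal 0.560 -0.793 -0.240
outer loop
vertex -0.053 -2.687 -2.812
vertex -0.756 -2.972 -3.508
vertex 0.015 -2.345 -3.782
endloop
endfacet
facet normal 0.968 -0.251 -0.021
outer loop
vertex -0.053 -2.687 -2.812
vertex 0.015 -2.345 -3.782
vertex 0.198 -1.704 -2.996
endloop
endfacet
facet normal 0.511 0.592 0.623
outer loop
vertex -0.46 -1.934 -2.237
vertex 0.198 -1.704 -2.996
vertex -0.644 -1.128 -2.852
endloop
endfacet
facet normal -0.353 -0.110 0.929
outer loop
vertex -1.05 -2.718 -2.554
vertex -0.46 -1.934 -2.237
vertex -1.415 -1.755 -2.578
endloop
endfacet
facet normal -0.558 -0.828 0.048
outer loop
vertex -0.756 -2.972 -3.508
vertex -1.05 -2.718 -2.554
vertex -1.598 -2.396 -3.364
endloop
endfacet
facet normal 0.179 -0.571 -0.801
outer loop
vertex 0.015 -2.345 -3.782
vertex -0.756 -2.972 -3.508
vertex -0.94 -2.166 -4.123
endloop
endfacet
facet normal 0.840 0.307 -0.446
outer loop
vertex 0.198 -1.704 -2.996
vertex 0.015 -2.345 -3.782
vertex -0.35 -1.382 -3.806
endloop
endfacet
facet normal 0.752 0.250 -0.609
outer loop
vertex 4.541 3.52 1.873
vertex 4.157 3.296 1.307
vertex 4.108 3.979 1.527
endloop
endfacet
facet normal -0.005 0.599 0.801
outer loop
vertex 4.541 3.52 1.873
vertex 4.108 3.979 1.527
vertex 2.863 2.864 2.353
endloop
endfacet
facet normal 0.753 0.250 -0.609
outer loop
vertex 4.108 3.979 1.527
vertex 4.157 3.296 1.307
vertex 3.724 3.755 0.96
endloop
endfacet
facet normal -0.620 0.776 0.113
outer loop
vertex 4.108 3.979 1.527
vertex 3.724 3.755 0.96
vertex 2.863 2.864 2.353
endloop
endfacet
facet normal 0.753 0.251 -0.608
outer loop
vertex 3.724 3.755 0.96
vertex 4.157 3.296 1.307
vertex 3.774 3.071 0.74
endloop
endfacet
facet normal -0.872 0.091 -0.481
outer loop
vertex 3.724 3.755 0.96
vertex 3.774 3.071 0.74
vertex 2.863 2.864 2.353
endloop
endfacet
facet normal 0.753 0.251 -0.608
outer loop
vertex 3.774 3.071 0.74
vertex 4.157 3.296 1.307
vertex 4.207 2.612 1.087
endloop
endfacet
facet normal -0.508 -0.770 -0.386
outer loop
vertex 3.774 3.071 0.74
vertex 4.207 2.612 1.087
vertex 2.863 2.864 2.353
endloop
endfacet
facet normal 0.753 0.251 -0.609
outer loop
vertex 4.207 2.612 1.087
vertex 4.157 3.296 1.307
vertex 4.59 2.836 1.653
endloop
endfacet
facet normal 0.107 -0.947 0.302
outer loop
vertex 4.207 2.612 1.087
vertex 4.59 2.836 1.653
vertex 2.863 2.864 2.353
endloop
endfacet
facet normal 0.752 0.250 -0.609
outer loop
vertex 4.59 2.836 1.653
vertex 4.157 3.296 1.307
vertex 4.541 3.52 1.873
endloop
endfacet
facet normal 0.359 -0.262 0.896
outer loop
vertex 4.59 2.836 1.653
vertex 4.541 3.52 1.873
vertex 2.863 2.864 2.353
endloop
endfacet
facet normal -0.421 -0.398 -0.815
outer loop
vertex 2.191 -1.346 1.585
vertex 1.229 -1.128 1.975
vertex 1.729 -0.416 1.37
endloop
endfacet
facet normal 0.899 0.413 -0.144
outer loop
vertex 2.191 -1.346 1.585
vertex 1.729 -0.416 1.37
vertex 2.051 -0.352 3.565
endloop
endfacet
facet normal -0.421 -0.397 -0.815
outer loop
vertex 1.729 -0.416 1.37
vertex 1.229 -1.128 1.975
vertex 0.768 -0.198 1.76
endloop
endfacet
facet normal 0.199 0.978 -0.058
outer loop
vertex 1.729 -0.416 1.37
vertex 0.768 -0.198 1.76
vertex 2.051 -0.352 3.565
endloop
endfacet
facet normal -0.422 -0.397 -0.815
outer loop
vertex 0.768 -0.198 1.76
vertex 1.229 -1.128 1.975
vertex 0.268 -0.91 2.366
endloop
endfacet
facet normal -0.521 0.735 0.433
outer loop
vertex 0.768 -0.198 1.76
vertex 0.268 -0.91 2.366
vertex 2.051 -0.352 3.565
endloop
endfacet
facet normal -0.422 -0.397 -0.815
outer loop
vertex 0.268 -0.91 2.366
vertex 1.229 -1.128 1.975
vertex 0.729 -1.84 2.581
endloop
endfacet
facet normal -0.540 -0.074 0.838
outer loop
vertex 0.268 -0.91 2.366
vertex 0.729 -1.84 2.581
vertex 2.051 -0.352 3.565
endloop
endfacet
facet normal -0.421 -0.398 -0.815
outer loop
vertex 0.729 -1.84 2.581
vertex 1.229 -1.128 1.975
vertex 1.691 -2.058 2.191
endloop
endfacet
facet normal 0.160 -0.639 0.752
outer loop
vertex 0.729 -1.84 2.581
vertex 1.691 -2.058 2.191
vertex 2.051 -0.352 3.565
endloop
endfacet
facet normal -0.421 -0.398 -0.815
outer loop
vertex 1.691 -2.058 2.191
vertex 1.229 -1.128 1.975
vertex 2.191 -1.346 1.585
endloop
endfacet
facet normal 0.880 -0.396 0.261
outer loop
vertex 1.691 -2.058 2.191
vertex 2.191 -1.346 1.585
vertex 2.051 -0.352 3.565
endloop
endfacet

endsolid


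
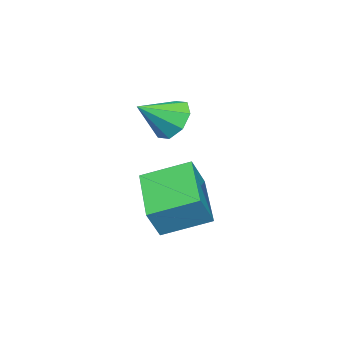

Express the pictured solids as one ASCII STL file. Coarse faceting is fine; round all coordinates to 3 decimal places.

solid 
facet normal -0.700 0.486 -0.523
outer loop
vertex 1.135 -0.268 2.252
vertex 0.904 0.015 2.825
vertex 1.369 0.184 2.359
endloop
endfacet
facet normal 0.824 -0.315 -0.470
outer loop
vertex 1.135 -0.268 2.252
vertex 1.369 0.184 2.359
vertex 1.696 -0.535 3.415
endloop
endfacet
facet normal -0.700 0.488 -0.521
outer loop
vertex 1.369 0.184 2.359
vertex 0.904 0.015 2.825
vertex 1.332 0.537 2.739
endloop
endfacet
facet normal 0.961 0.243 -0.132
outer loop
vertex 1.369 0.184 2.359
vertex 1.332 0.537 2.739
vertex 1.696 -0.535 3.415
endloop
endfacet
facet normal -0.700 0.488 -0.522
outer loop
vertex 1.332 0.537 2.739
vertex 0.904 0.015 2.825
vertex 1.044 0.585 3.17
endloop
endfacet
facet normal 0.735 0.522 0.433
outer loop
vertex 1.332 0.537 2.739
vertex 1.044 0.585 3.17
vertex 1.696 -0.535 3.415
endloop
endfacet
facet normal -0.700 0.488 -0.522
outer loop
vertex 1.044 0.585 3.17
vertex 0.904 0.015 2.825
vertex 0.674 0.299 3.399
endloop
endfacet
facet normal 0.277 0.356 0.892
outer loop
vertex 1.044 0.585 3.17
vertex 0.674 0.299 3.399
vertex 1.696 -0.535 3.415
endloop
endfacet
facet normal -0.700 0.487 -0.522
outer loop
vertex 0.674 0.299 3.399
vertex 0.904 0.015 2.825
vertex 0.439 -0.153 3.292
endloop
endfacet
facet normal -0.143 -0.157 0.977
outer loop
vertex 0.674 0.299 3.399
vertex 0.439 -0.153 3.292
vertex 1.696 -0.535 3.415
endloop
endfacet
facet normal -0.700 0.487 -0.522
outer loop
vertex 0.439 -0.153 3.292
vertex 0.904 0.015 2.825
vertex 0.477 -0.507 2.911
endloop
endfacet
facet normal -0.280 -0.717 0.638
outer loop
vertex 0.439 -0.153 3.292
vertex 0.477 -0.507 2.911
vertex 1.696 -0.535 3.415
endloop
endfacet
facet normal -0.701 0.487 -0.521
outer loop
vertex 0.477 -0.507 2.911
vertex 0.904 0.015 2.825
vertex 0.765 -0.554 2.48
endloop
endfacet
facet normal -0.053 -0.996 0.073
outer loop
vertex 0.477 -0.507 2.911
vertex 0.765 -0.554 2.48
vertex 1.696 -0.535 3.415
endloop
endfacet
facet normal -0.699 0.488 -0.523
outer loop
vertex 0.765 -0.554 2.48
vertex 0.904 0.015 2.825
vertex 1.135 -0.268 2.252
endloop
endfacet
facet normal 0.404 -0.830 -0.385
outer loop
vertex 0.765 -0.554 2.48
vertex 1.135 -0.268 2.252
vertex 1.696 -0.535 3.415
endloop
endfacet
facet normal -0.491 0.121 -0.863
outer loop
vertex 0.53 -0.766 -0.036
vertex -0.067 0.396 0.466
vertex 1.936 0.24 -0.695
endloop
endfacet
facet normal 0.426 -0.831 -0.358
outer loop
vertex 2.407 0.124 0.134
vertex 0.53 -0.766 -0.036
vertex 1.936 0.24 -0.695
endloop
endfacet
facet normal -0.491 0.121 -0.863
outer loop
vertex 1.936 0.24 -0.695
vertex -0.067 0.396 0.466
vertex 1.339 1.403 -0.192
endloop
endfacet
facet normal 0.760 0.544 -0.356
outer loop
vertex 1.339 1.403 -0.192
vertex 2.407 0.124 0.134
vertex 1.936 0.24 -0.695
endloop
endfacet
facet normal -0.760 -0.544 0.356
outer loop
vertex 0.53 -0.766 -0.036
vertex 0.404 0.28 1.295
vertex -0.067 0.396 0.466
endloop
endfacet
facet normal 0.426 -0.830 -0.360
outer loop
vertex 1.001 -0.883 0.792
vertex 0.53 -0.766 -0.036
vertex 2.407 0.124 0.134
endloop
endfacet
facet normal -0.760 -0.544 0.356
outer loop
vertex 1.001 -0.883 0.792
vertex 0.404 0.28 1.295
vertex 0.53 -0.766 -0.036
endloop
endfacet
facet normal -0.427 0.830 0.359
outer loop
vertex -0.067 0.396 0.466
vertex 0.404 0.28 1.295
vertex 1.339 1.403 -0.192
endloop
endfacet
facet normal 0.760 0.544 -0.355
outer loop
vertex 1.81 1.286 0.636
vertex 2.407 0.124 0.134
vertex 1.339 1.403 -0.192
endloop
endfacet
facet normal -0.426 0.830 0.359
outer loop
vertex 1.339 1.403 -0.192
vertex 0.404 0.28 1.295
vertex 1.81 1.286 0.636
endloop
endfacet
facet normal 0.490 -0.121 0.863
outer loop
vertex 1.81 1.286 0.636
vertex 1.001 -0.883 0.792
vertex 2.407 0.124 0.134
endloop
endfacet
facet normal 0.491 -0.121 0.863
outer loop
vertex 0.404 0.28 1.295
vertex 1.001 -0.883 0.792
vertex 1.81 1.286 0.636
endloop
endfacet

endsolid


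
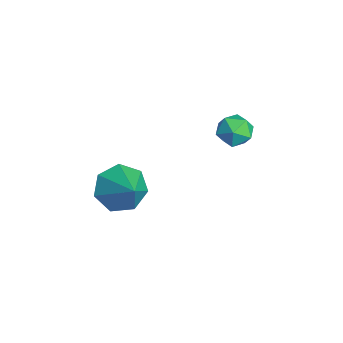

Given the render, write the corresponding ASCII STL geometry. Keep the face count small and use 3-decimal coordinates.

solid 
facet normal -0.791 -0.147 -0.594
outer loop
vertex 0.124 -3.717 -1.683
vertex -0.485 -3.203 -0.999
vertex 0.054 -2.818 -1.813
endloop
endfacet
facet normal 0.917 0.014 -0.399
outer loop
vertex 0.124 -3.717 -1.683
vertex 0.054 -2.818 -1.813
vertex 0.845 -2.957 -0.001
endloop
endfacet
facet normal -0.791 -0.147 -0.593
outer loop
vertex 0.054 -2.818 -1.813
vertex -0.485 -3.203 -0.999
vertex -0.421 -2.209 -1.33
endloop
endfacet
facet normal 0.666 0.707 -0.237
outer loop
vertex 0.054 -2.818 -1.813
vertex -0.421 -2.209 -1.33
vertex 0.845 -2.957 -0.001
endloop
endfacet
facet normal -0.792 -0.146 -0.593
outer loop
vertex -0.421 -2.209 -1.33
vertex -0.485 -3.203 -0.999
vertex -0.944 -2.349 -0.597
endloop
endfacet
facet normal 0.206 0.924 0.323
outer loop
vertex -0.421 -2.209 -1.33
vertex -0.944 -2.349 -0.597
vertex 0.845 -2.957 -0.001
endloop
endfacet
facet normal -0.791 -0.146 -0.594
outer loop
vertex -0.944 -2.349 -0.597
vertex -0.485 -3.203 -0.999
vertex -1.122 -3.132 -0.167
endloop
endfacet
facet normal -0.117 0.498 0.859
outer loop
vertex -0.944 -2.349 -0.597
vertex -1.122 -3.132 -0.167
vertex 0.845 -2.957 -0.001
endloop
endfacet
facet normal -0.791 -0.148 -0.593
outer loop
vertex -1.122 -3.132 -0.167
vertex -0.485 -3.203 -0.999
vertex -0.819 -3.969 -0.363
endloop
endfacet
facet normal -0.060 -0.248 0.967
outer loop
vertex -1.122 -3.132 -0.167
vertex -0.819 -3.969 -0.363
vertex 0.845 -2.957 -0.001
endloop
endfacet
facet normal -0.792 -0.147 -0.593
outer loop
vertex -0.819 -3.969 -0.363
vertex -0.485 -3.203 -0.999
vertex -0.265 -4.229 -1.038
endloop
endfacet
facet normal 0.335 -0.754 0.565
outer loop
vertex -0.819 -3.969 -0.363
vertex -0.265 -4.229 -1.038
vertex 0.845 -2.957 -0.001
endloop
endfacet
facet normal -0.791 -0.147 -0.594
outer loop
vertex -0.265 -4.229 -1.038
vertex -0.485 -3.203 -0.999
vertex 0.124 -3.717 -1.683
endloop
endfacet
facet normal 0.769 -0.637 -0.042
outer loop
vertex -0.265 -4.229 -1.038
vertex 0.124 -3.717 -1.683
vertex 0.845 -2.957 -0.001
endloop
endfacet
facet normal -0.765 -0.302 0.568
outer loop
vertex -1.286 1.309 1.675
vertex -1.28 0.61 1.311
vertex -0.843 0.721 1.959
endloop
endfacet
facet normal -0.361 0.171 0.917
outer loop
vertex -1.286 1.309 1.675
vertex -0.843 0.721 1.959
vertex -0.556 1.455 1.935
endloop
endfacet
facet normal -0.345 0.772 0.534
outer loop
vertex -1.286 1.309 1.675
vertex -0.556 1.455 1.935
vertex -0.814 1.797 1.274
endloop
endfacet
facet normal -0.739 0.672 -0.052
outer loop
vertex -1.286 1.309 1.675
vertex -0.814 1.797 1.274
vertex -1.262 1.275 0.888
endloop
endfacet
facet normal -0.999 0.007 -0.031
outer loop
vertex -1.286 1.309 1.675
vertex -1.262 1.275 0.888
vertex -1.28 0.61 1.311
endloop
endfacet
facet normal 0.304 -0.088 0.949
outer loop
vertex -0.556 1.455 1.935
vertex -0.843 0.721 1.959
vertex -0.098 0.845 1.732
endloop
endfacet
facet normal -0.352 -0.854 0.384
outer loop
vertex -0.843 0.721 1.959
vertex -1.28 0.61 1.311
vertex -0.546 0.323 1.346
endloop
endfacet
facet normal -0.730 -0.353 -0.586
outer loop
vertex -1.28 0.61 1.311
vertex -1.262 1.275 0.888
vertex -0.804 0.665 0.685
endloop
endfacet
facet normal -0.309 0.722 -0.619
outer loop
vertex -1.262 1.275 0.888
vertex -0.814 1.797 1.274
vertex -0.517 1.399 0.661
endloop
endfacet
facet normal 0.330 0.885 0.329
outer loop
vertex -0.814 1.797 1.274
vertex -0.556 1.455 1.935
vertex -0.08 1.51 1.309
endloop
endfacet
facet normal 0.739 -0.672 0.052
outer loop
vertex -0.074 0.811 0.945
vertex -0.098 0.845 1.732
vertex -0.546 0.323 1.346
endloop
endfacet
facet normal 0.345 -0.772 -0.534
outer loop
vertex -0.074 0.811 0.945
vertex -0.546 0.323 1.346
vertex -0.804 0.665 0.685
endloop
endfacet
facet normal 0.361 -0.171 -0.917
outer loop
vertex -0.074 0.811 0.945
vertex -0.804 0.665 0.685
vertex -0.517 1.399 0.661
endloop
endfacet
facet normal 0.765 0.302 -0.568
outer loop
vertex -0.074 0.811 0.945
vertex -0.517 1.399 0.661
vertex -0.08 1.51 1.309
endloop
endfacet
facet normal 0.999 -0.007 0.031
outer loop
vertex -0.074 0.811 0.945
vertex -0.08 1.51 1.309
vertex -0.098 0.845 1.732
endloop
endfacet
facet normal 0.309 -0.722 0.619
outer loop
vertex -0.546 0.323 1.346
vertex -0.098 0.845 1.732
vertex -0.843 0.721 1.959
endloop
endfacet
facet normal -0.330 -0.885 -0.329
outer loop
vertex -0.804 0.665 0.685
vertex -0.546 0.323 1.346
vertex -1.28 0.61 1.311
endloop
endfacet
facet normal -0.304 0.088 -0.949
outer loop
vertex -0.517 1.399 0.661
vertex -0.804 0.665 0.685
vertex -1.262 1.275 0.888
endloop
endfacet
facet normal 0.352 0.854 -0.384
outer loop
vertex -0.08 1.51 1.309
vertex -0.517 1.399 0.661
vertex -0.814 1.797 1.274
endloop
endfacet
facet normal 0.730 0.353 0.586
outer loop
vertex -0.098 0.845 1.732
vertex -0.08 1.51 1.309
vertex -0.556 1.455 1.935
endloop
endfacet

endsolid
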